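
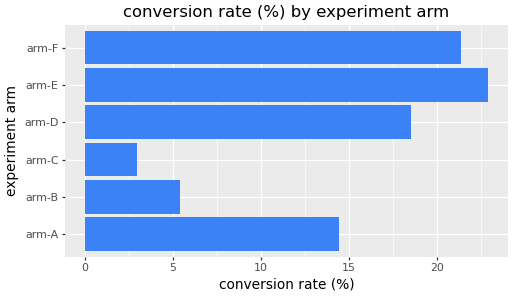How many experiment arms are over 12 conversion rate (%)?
Above 12: arm-A, arm-D, arm-E, arm-F.

4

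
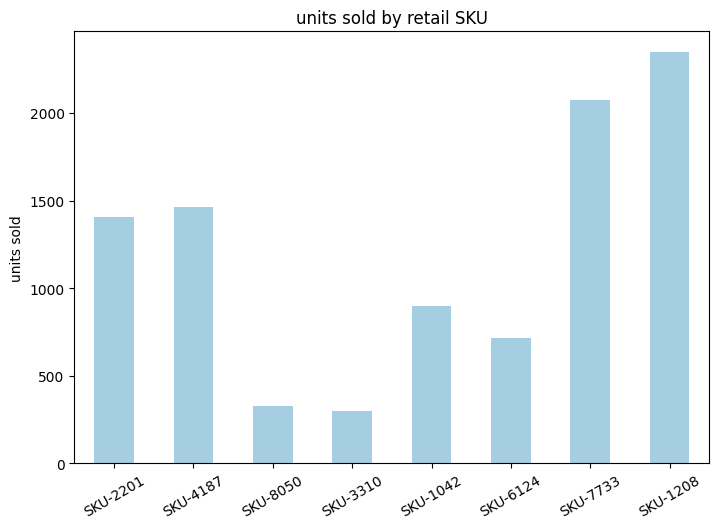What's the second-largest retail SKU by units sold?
SKU-7733

Top 3: SKU-1208 ≈ 2400, SKU-7733 ≈ 2000, SKU-4187 ≈ 1400.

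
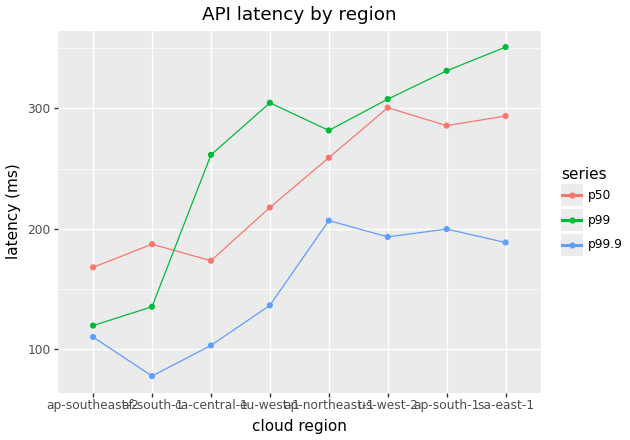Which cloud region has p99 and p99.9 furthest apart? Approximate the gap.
eu-west-1, ≈ 175 ms

eu-west-1: p99 ≈ 300, p99.9 ≈ 125 → gap ≈ 175. Next-largest (sa-east-1) is only ≈ 150.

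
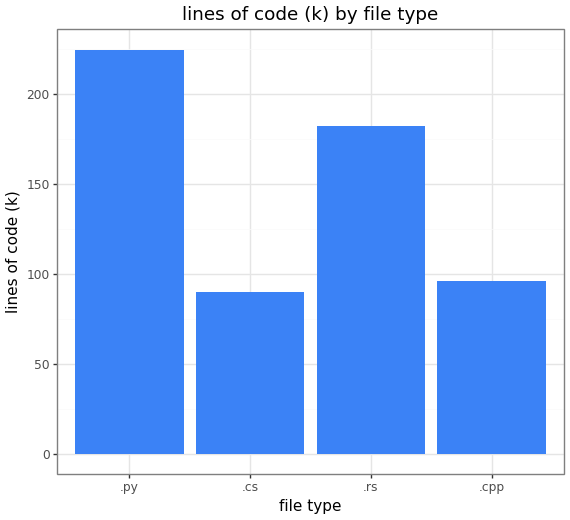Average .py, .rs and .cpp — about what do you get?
(220 + 180 + 100) / 3 ≈ 167.

≈ 167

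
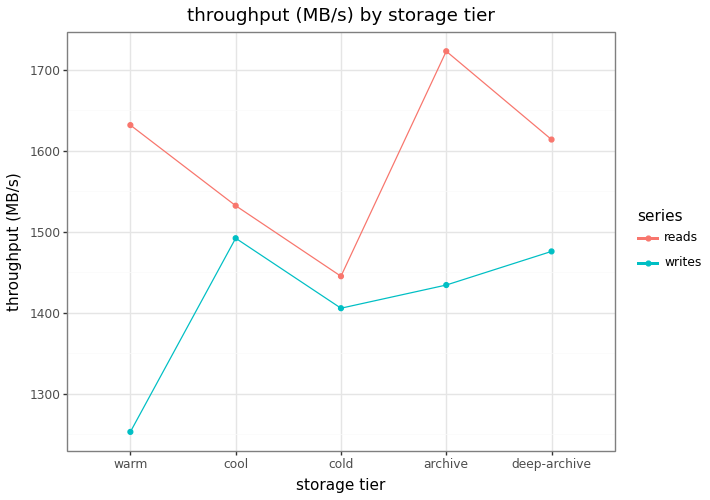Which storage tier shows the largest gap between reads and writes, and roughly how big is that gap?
warm, ≈ 400 MB/s

warm: reads ≈ 1650, writes ≈ 1250 → gap ≈ 400. Next-largest (archive) is only ≈ 250.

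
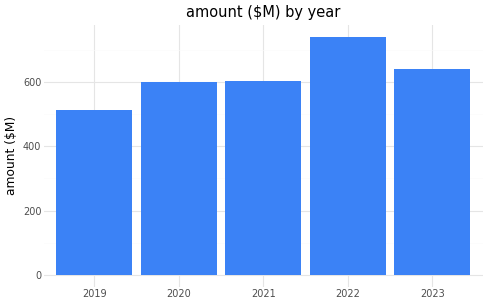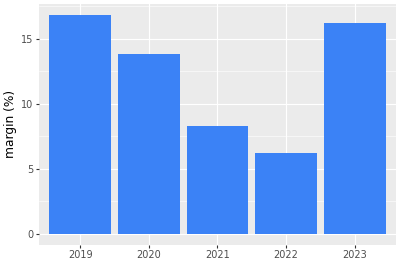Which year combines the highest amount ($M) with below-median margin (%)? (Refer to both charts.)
Chart 2 median margin (%) ≈ 14; below-median years: 2021, 2022. Among those, 2022 has the highest amount ($M) (≈ 700).

2022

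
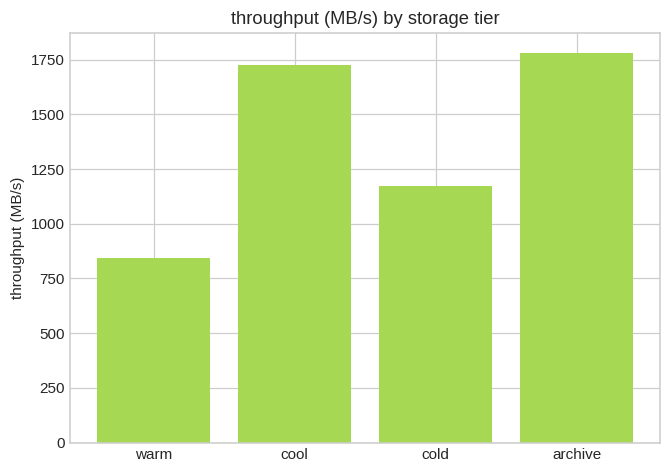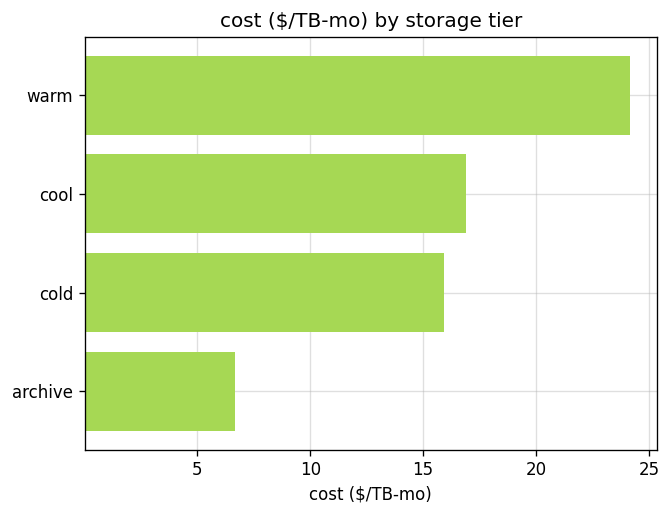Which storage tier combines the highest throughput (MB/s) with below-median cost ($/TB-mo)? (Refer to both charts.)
archive

Chart 2 median cost ($/TB-mo) ≈ 15; below-median storage tiers: cold, archive. Among those, archive has the highest throughput (MB/s) (≈ 1800).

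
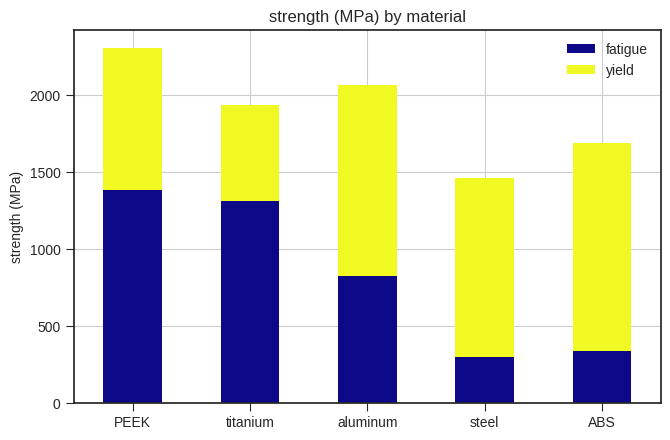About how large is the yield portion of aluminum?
≈ 1200

yield top ≈ 2000, bottom ≈ 800; segment ≈ 1200.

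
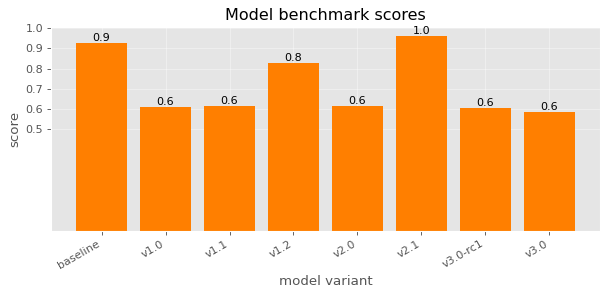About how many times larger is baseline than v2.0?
≈ 1.5×

baseline ≈ 0.9, v2.0 ≈ 0.6; 0.9/0.6 ≈ 1.5.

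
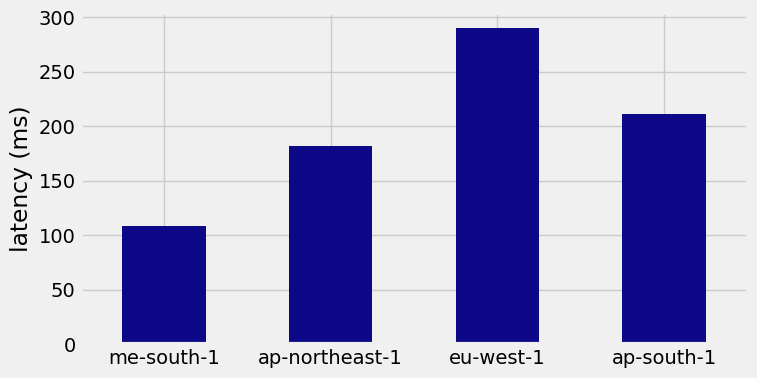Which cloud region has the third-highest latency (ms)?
ap-northeast-1

Top 4: eu-west-1 ≈ 300, ap-south-1 ≈ 200, ap-northeast-1 ≈ 175, me-south-1 ≈ 100.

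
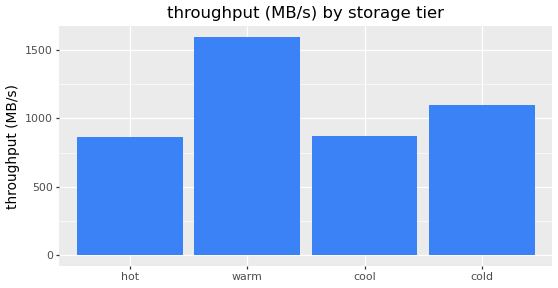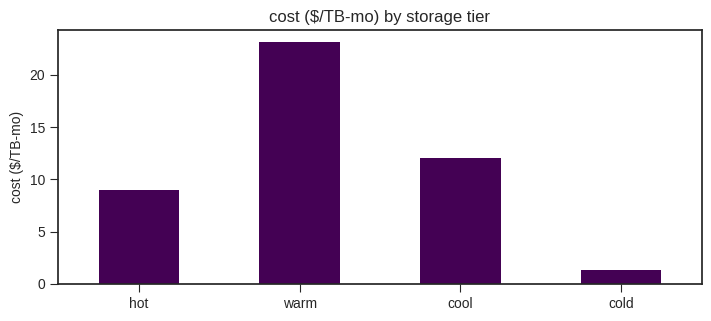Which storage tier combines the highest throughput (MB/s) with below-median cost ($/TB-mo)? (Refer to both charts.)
cold

Chart 2 median cost ($/TB-mo) ≈ 10; below-median storage tiers: hot, cold. Among those, cold has the highest throughput (MB/s) (≈ 1000).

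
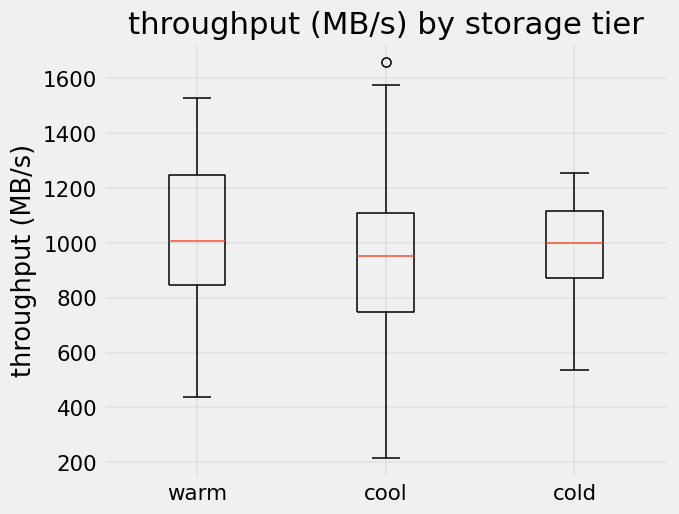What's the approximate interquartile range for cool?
≈ 360

Q3 ≈ 1110, Q1 ≈ 750; IQR ≈ 360.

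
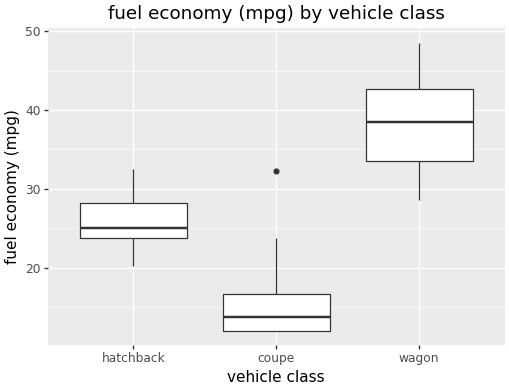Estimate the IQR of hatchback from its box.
Q3 ≈ 30, Q1 ≈ 25; IQR ≈ 5.

≈ 5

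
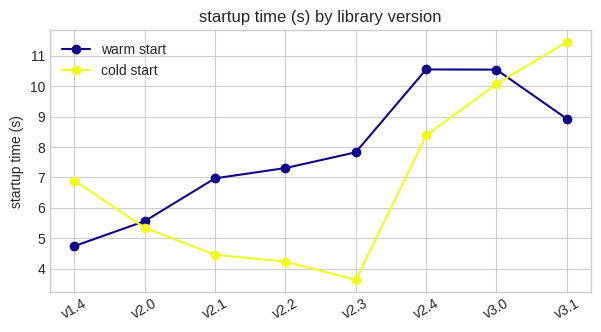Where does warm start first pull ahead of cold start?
v1.4: warm start ≈ 5 vs cold start ≈ 7 (not yet); v2.0: warm start ≈ 6 vs cold start ≈ 5 (first crossover).

v2.0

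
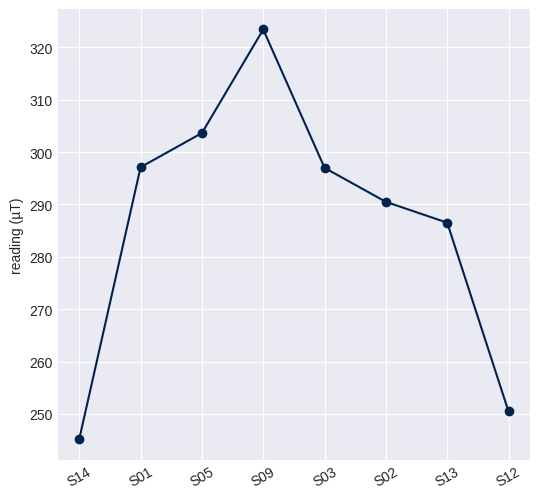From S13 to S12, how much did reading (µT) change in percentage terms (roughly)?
S13 ≈ 290, S12 ≈ 250; (250 − 290) / 290 ≈ -13.8%.

≈ -13.8%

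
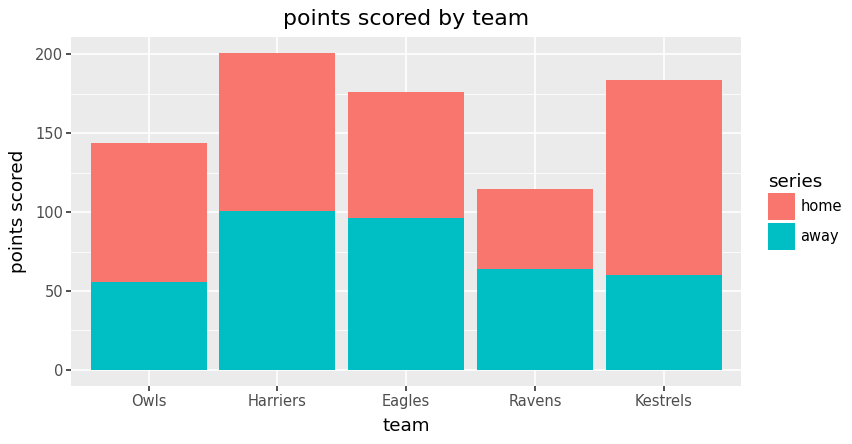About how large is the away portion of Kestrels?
≈ 60

away top ≈ 60, bottom ≈ 0; segment ≈ 60.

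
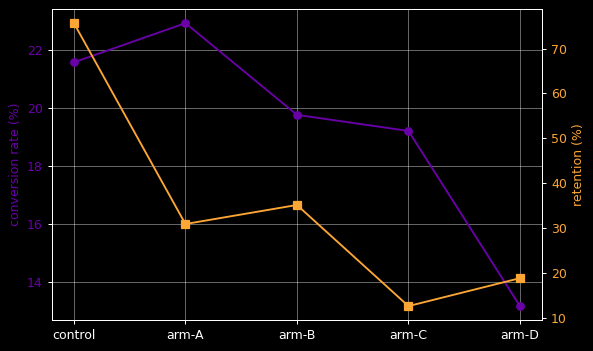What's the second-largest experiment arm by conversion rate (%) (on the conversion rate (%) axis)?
Top 3 (on the conversion rate (%) axis): arm-A ≈ 23, control ≈ 22, arm-B ≈ 20.

control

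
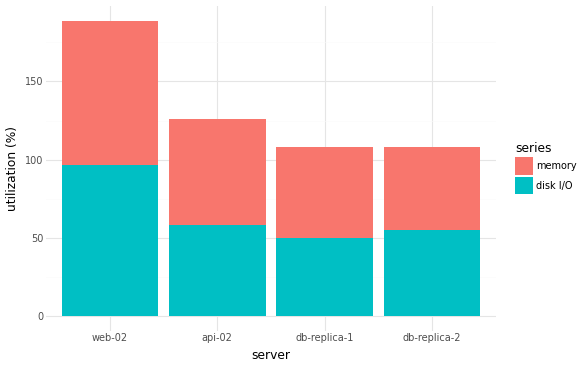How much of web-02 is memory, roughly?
≈ 80

memory top ≈ 180, bottom ≈ 100; segment ≈ 80.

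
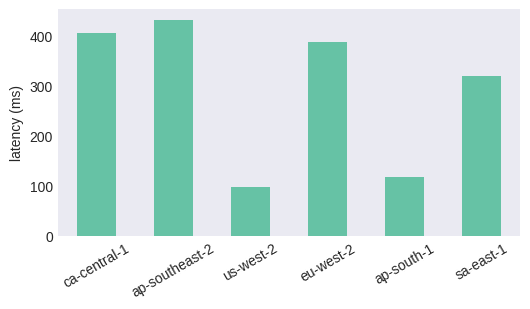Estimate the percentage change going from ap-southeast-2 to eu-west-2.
ap-southeast-2 ≈ 450, eu-west-2 ≈ 400; (400 − 450) / 450 ≈ -11.1%.

≈ -11.1%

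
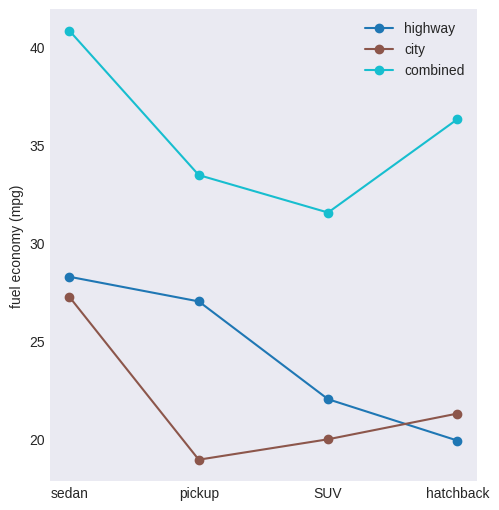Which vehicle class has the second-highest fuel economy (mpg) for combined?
Top 3 for combined: sedan ≈ 40, hatchback ≈ 36, pickup ≈ 34.

hatchback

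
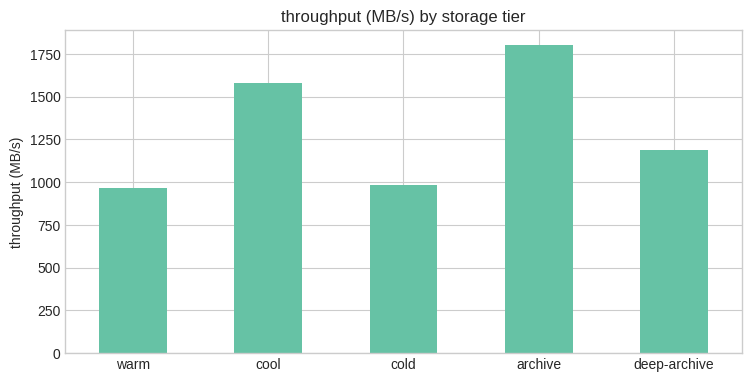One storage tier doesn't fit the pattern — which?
archive ≈ 1800; the rest sit between ≈ 1000 and ≈ 1600.

archive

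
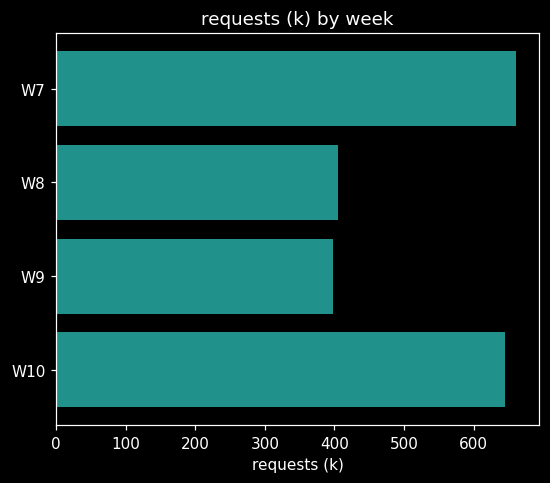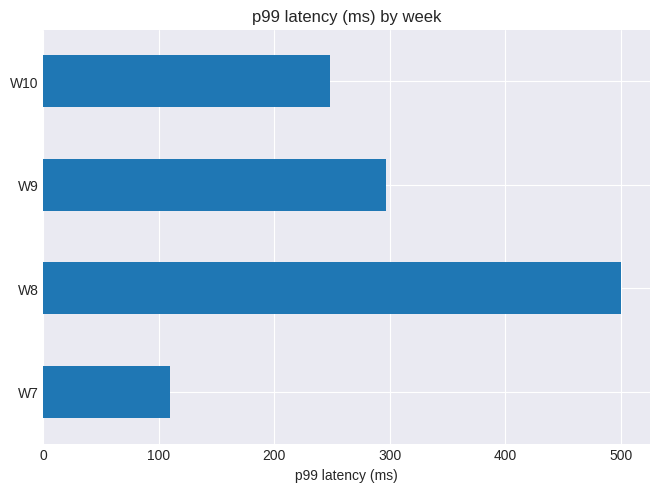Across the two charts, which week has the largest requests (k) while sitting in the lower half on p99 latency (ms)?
Chart 2 median p99 latency (ms) ≈ 250; below-median weeks: W7, W10. Among those, W7 has the highest requests (k) (≈ 700).

W7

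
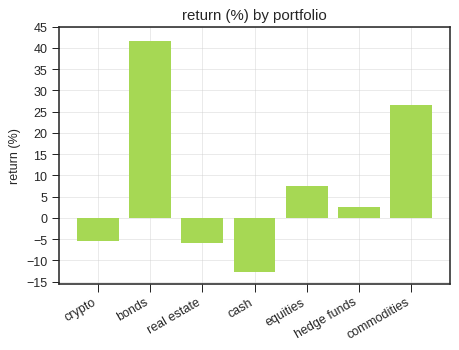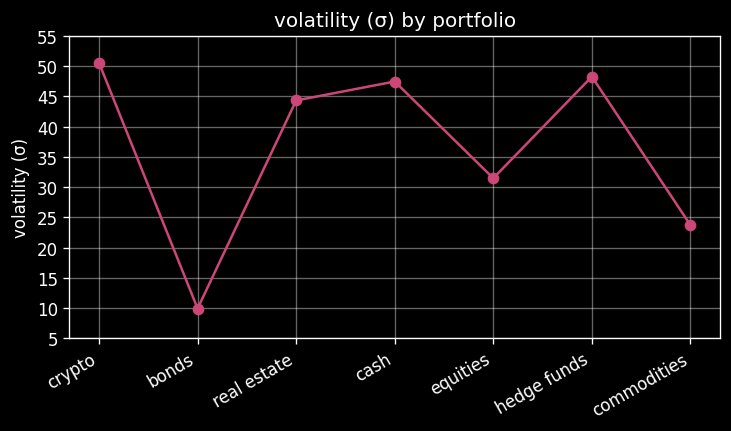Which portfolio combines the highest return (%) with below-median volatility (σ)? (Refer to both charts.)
Chart 2 median volatility (σ) ≈ 45; below-median portfolios: bonds, equities, commodities. Among those, bonds has the highest return (%) (≈ 40).

bonds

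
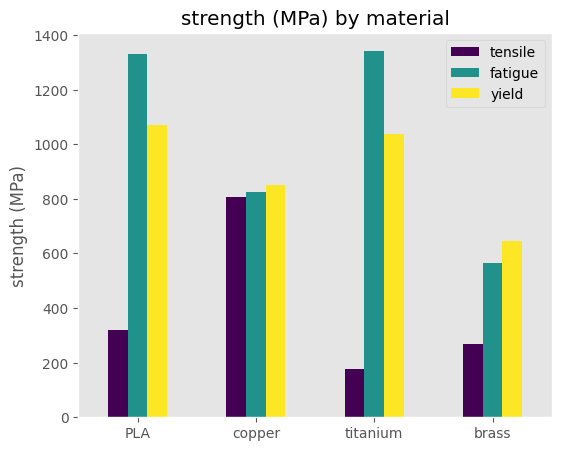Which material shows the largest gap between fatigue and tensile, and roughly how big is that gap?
titanium, ≈ 1200 MPa

titanium: fatigue ≈ 1400, tensile ≈ 200 → gap ≈ 1200. Next-largest (PLA) is only ≈ 1000.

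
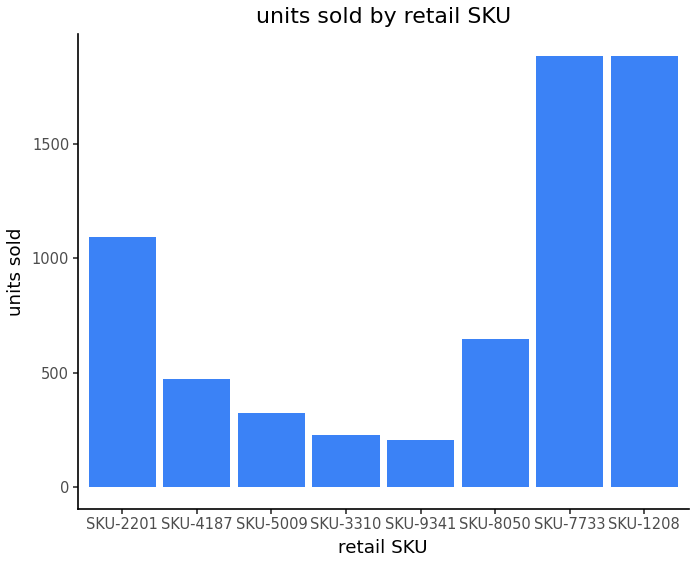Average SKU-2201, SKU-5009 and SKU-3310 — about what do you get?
(1000 + 400 + 200) / 3 ≈ 533.

≈ 533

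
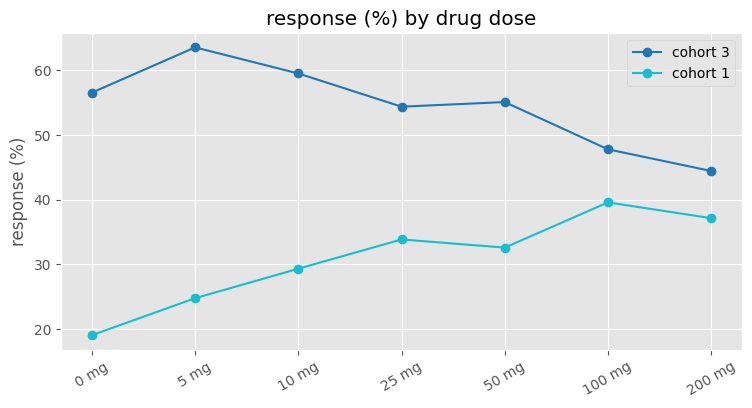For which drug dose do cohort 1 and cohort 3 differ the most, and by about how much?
5 mg: cohort 1 ≈ 25, cohort 3 ≈ 65 → gap ≈ 40. Next-largest (0 mg) is only ≈ 35.

5 mg, ≈ 40 %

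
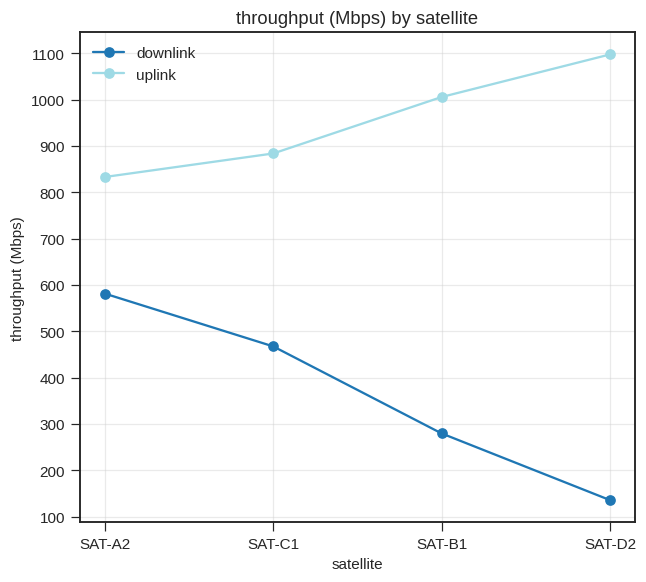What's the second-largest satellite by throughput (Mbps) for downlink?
SAT-C1

Top 3 for downlink: SAT-A2 ≈ 600, SAT-C1 ≈ 500, SAT-B1 ≈ 300.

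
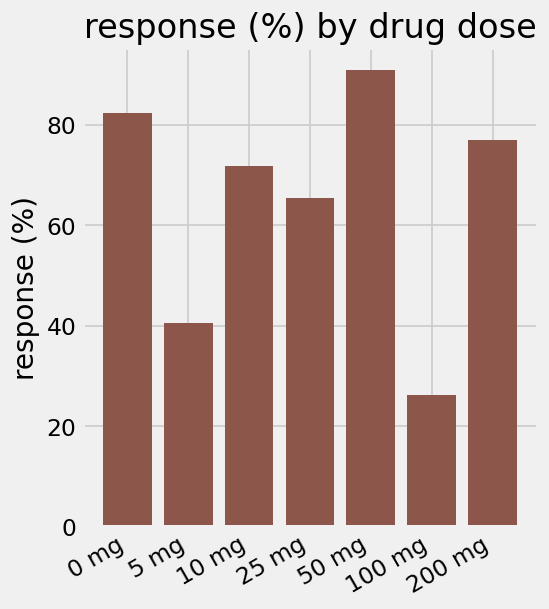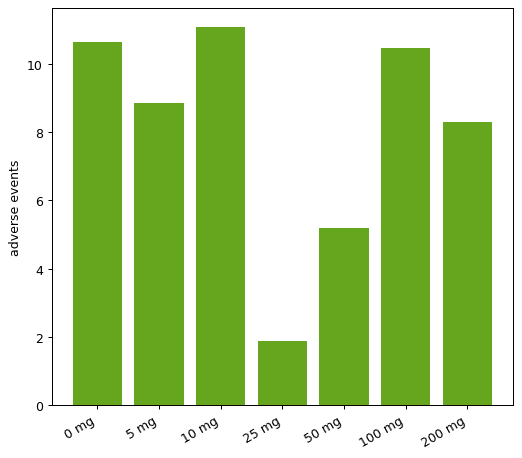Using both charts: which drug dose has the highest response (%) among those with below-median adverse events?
Chart 2 median adverse events ≈ 8; below-median drug doses: 25 mg, 50 mg, 200 mg. Among those, 50 mg has the highest response (%) (≈ 90).

50 mg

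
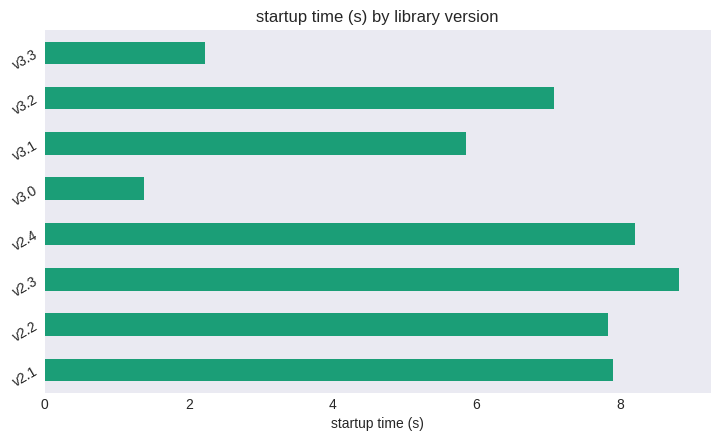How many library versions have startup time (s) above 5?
Above 5: v2.1, v2.2, v2.3, v2.4, v3.1, v3.2.

6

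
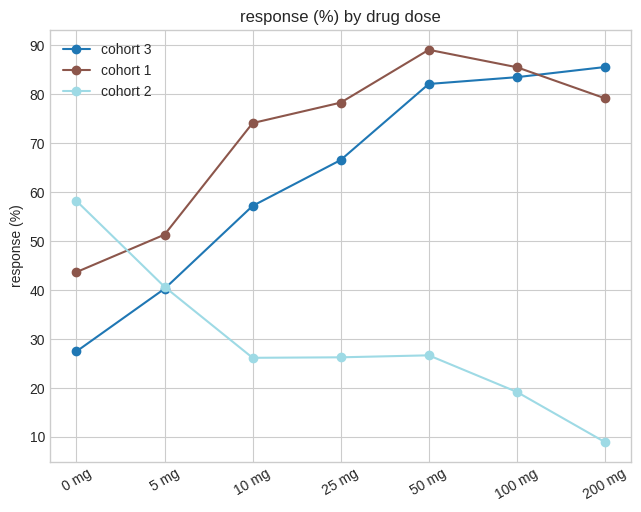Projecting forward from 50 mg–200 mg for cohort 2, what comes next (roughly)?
≈ 0

Last three: 30, 20, 10 → slope ≈ -10/step → next ≈ 0.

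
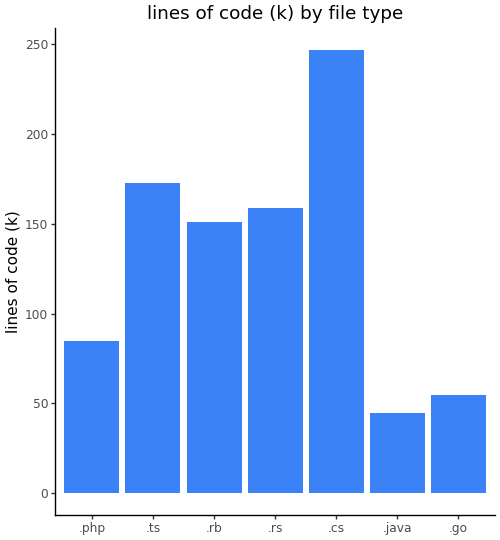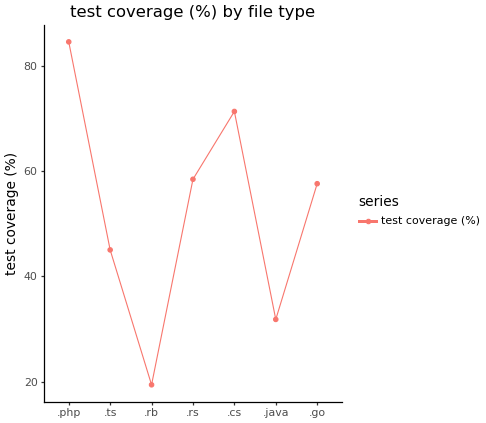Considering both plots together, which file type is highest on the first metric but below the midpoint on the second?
Chart 2 median test coverage (%) ≈ 60; below-median file types: .ts, .rb, .java. Among those, .ts has the highest lines of code (k) (≈ 175).

.ts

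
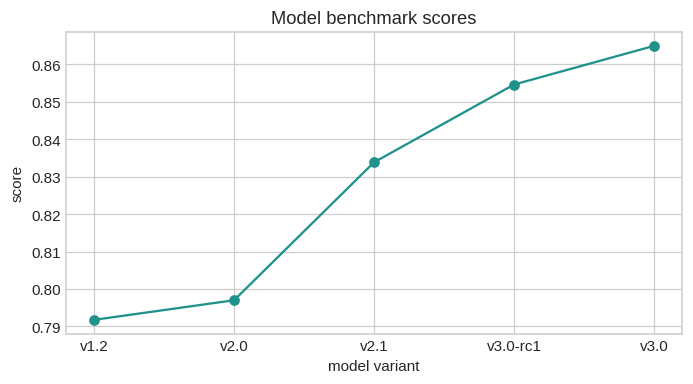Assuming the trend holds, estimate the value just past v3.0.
Last three: 0.83, 0.85, 0.86 → slope ≈ 0.015/step → next ≈ 0.875.

≈ 0.875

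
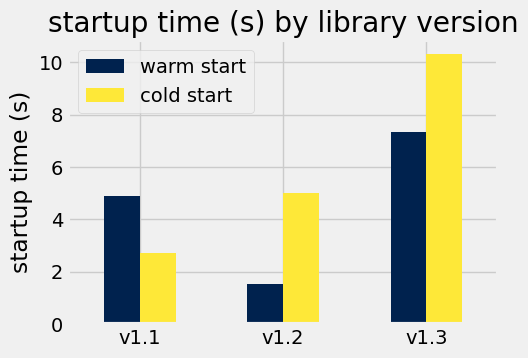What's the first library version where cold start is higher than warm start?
v1.2

v1.1: cold start ≈ 3 vs warm start ≈ 5 (not yet); v1.2: cold start ≈ 5 vs warm start ≈ 2 (first crossover).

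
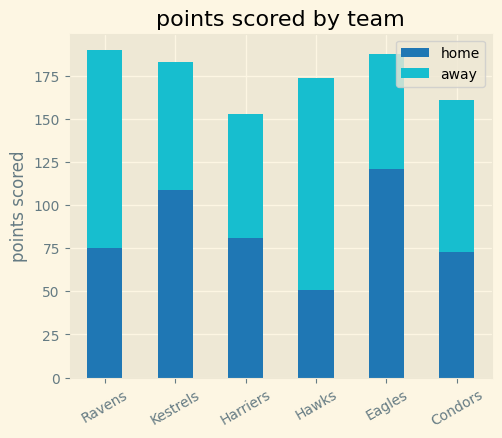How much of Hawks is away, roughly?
away top ≈ 180, bottom ≈ 60; segment ≈ 120.

≈ 120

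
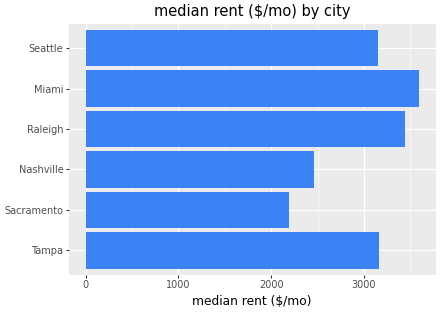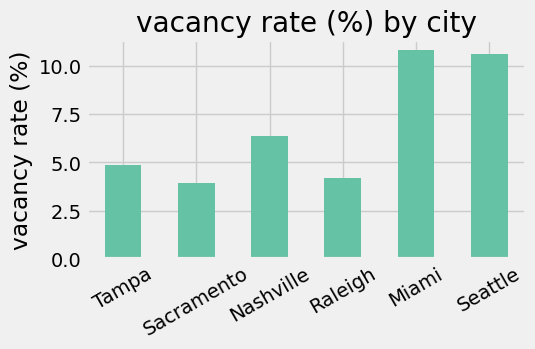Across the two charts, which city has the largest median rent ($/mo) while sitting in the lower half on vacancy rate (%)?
Chart 2 median vacancy rate (%) ≈ 6; below-median cities: Tampa, Sacramento, Raleigh. Among those, Raleigh has the highest median rent ($/mo) (≈ 3500).

Raleigh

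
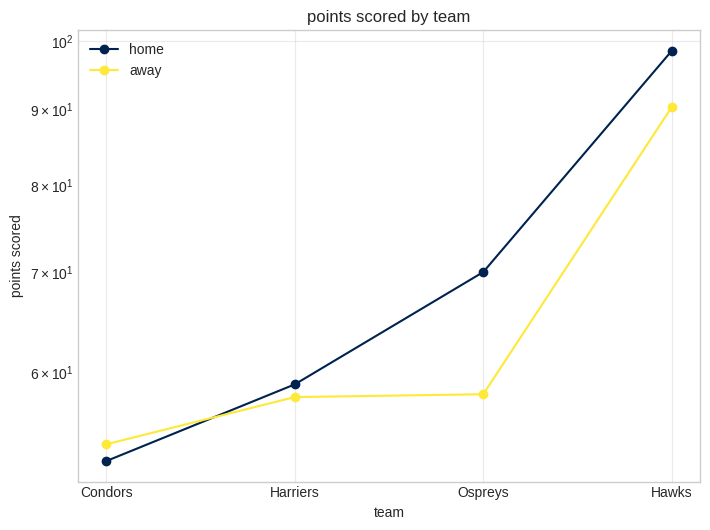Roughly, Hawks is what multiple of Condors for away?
Hawks ≈ 90, Condors ≈ 55; 90/55 ≈ 1.64.

≈ 1.64×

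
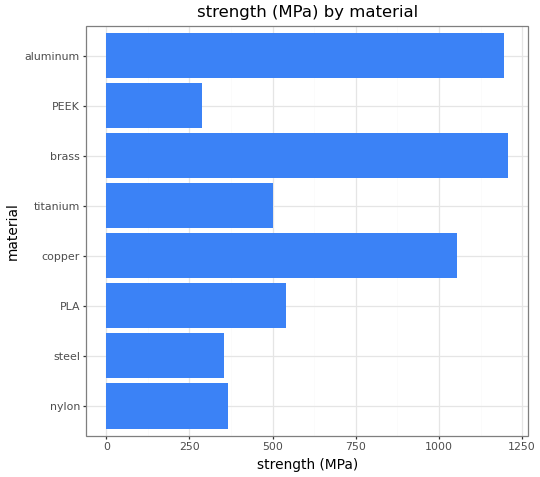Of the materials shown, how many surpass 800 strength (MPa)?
Above 800: copper, brass, aluminum.

3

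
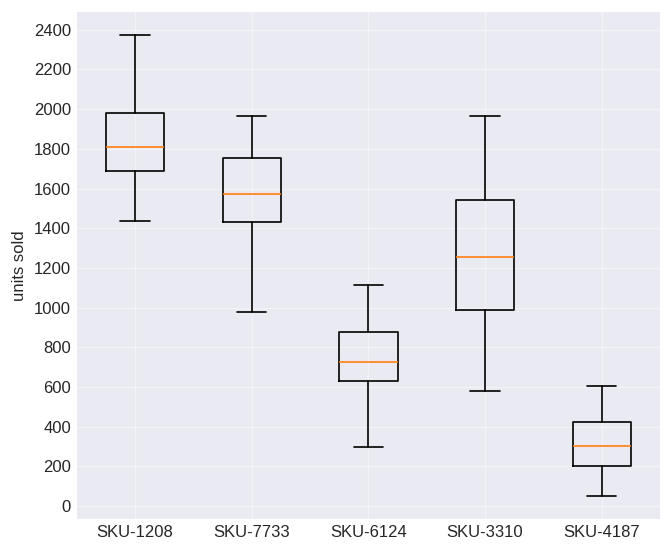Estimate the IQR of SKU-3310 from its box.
≈ 600

Q3 ≈ 1600, Q1 ≈ 1000; IQR ≈ 600.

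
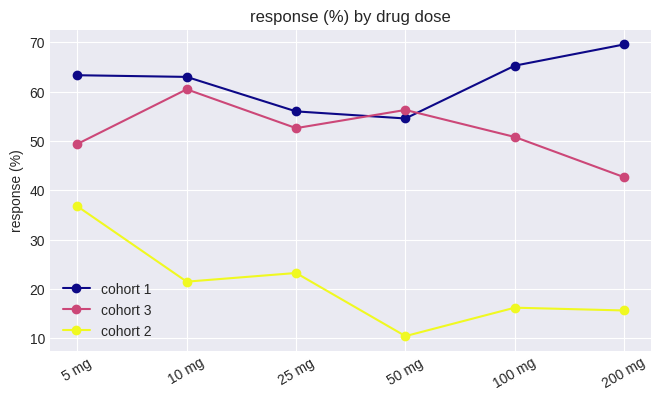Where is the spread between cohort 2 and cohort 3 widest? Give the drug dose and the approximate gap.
50 mg: cohort 2 ≈ 10, cohort 3 ≈ 55 → gap ≈ 45. Next-largest (10 mg) is only ≈ 40.

50 mg, ≈ 45 %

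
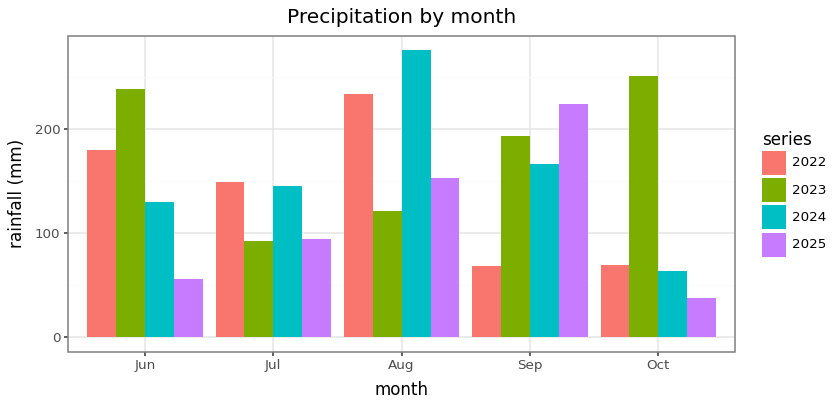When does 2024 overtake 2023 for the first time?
Jul

Jun: 2024 ≈ 125 vs 2023 ≈ 250 (not yet); Jul: 2024 ≈ 150 vs 2023 ≈ 100 (first crossover).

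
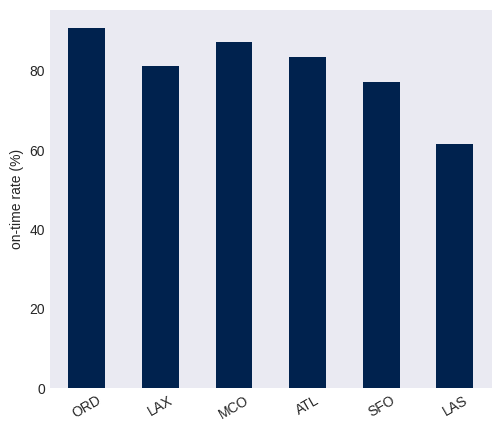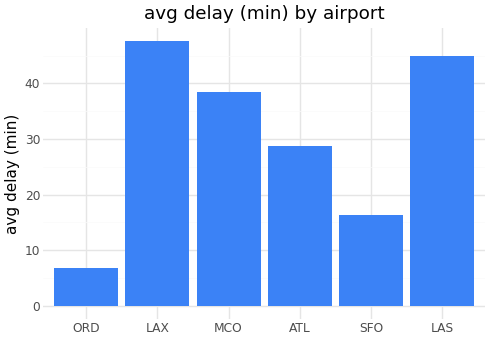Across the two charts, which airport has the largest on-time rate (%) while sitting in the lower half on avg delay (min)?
ORD

Chart 2 median avg delay (min) ≈ 35; below-median airports: ORD, ATL, SFO. Among those, ORD has the highest on-time rate (%) (≈ 90).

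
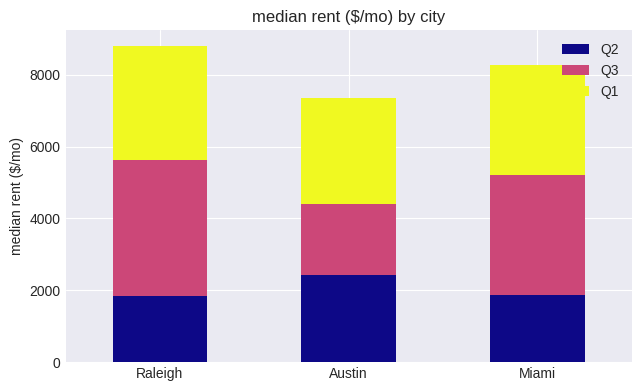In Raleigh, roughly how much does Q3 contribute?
Q3 top ≈ 6000, bottom ≈ 2000; segment ≈ 4000.

≈ 4000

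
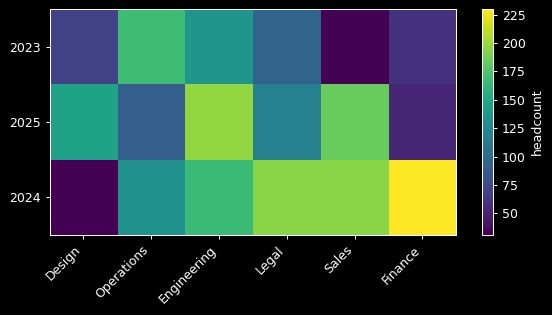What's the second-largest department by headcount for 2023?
Top 3 for 2023: Operations ≈ 160, Engineering ≈ 140, Legal ≈ 100.

Engineering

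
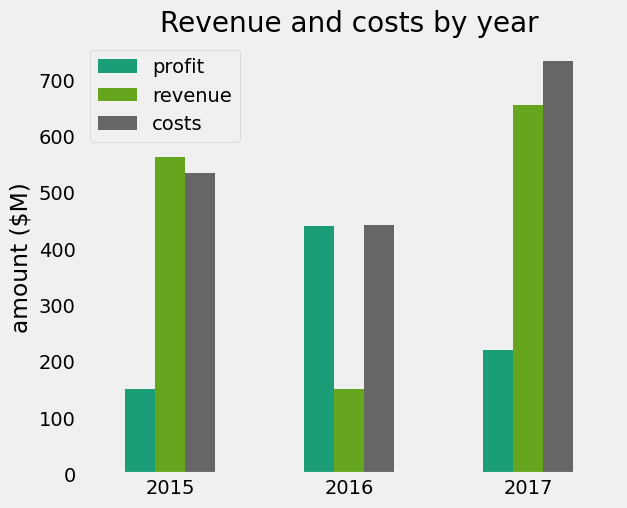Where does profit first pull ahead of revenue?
2016

2015: profit ≈ 200 vs revenue ≈ 600 (not yet); 2016: profit ≈ 400 vs revenue ≈ 200 (first crossover).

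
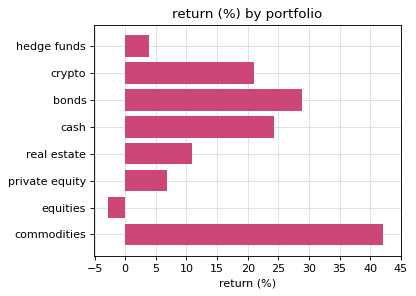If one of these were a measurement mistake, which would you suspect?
commodities ≈ 40; the rest sit between ≈ -5 and ≈ 30.

commodities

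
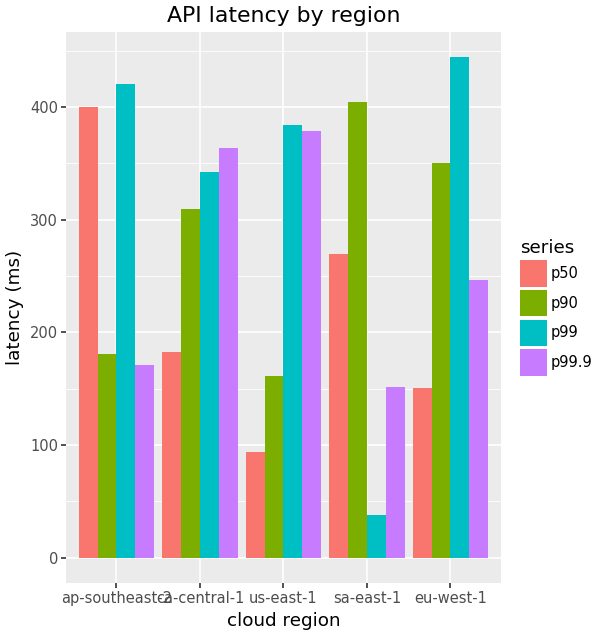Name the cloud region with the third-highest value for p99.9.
eu-west-1

Top 4 for p99.9: us-east-1 ≈ 400, ca-central-1 ≈ 350, eu-west-1 ≈ 250, ap-southeast-2 ≈ 150.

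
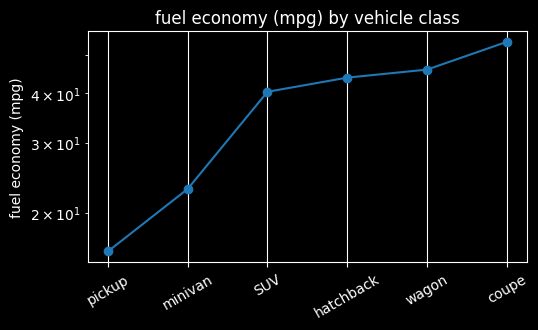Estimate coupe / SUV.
≈ 1.38×

coupe ≈ 55, SUV ≈ 40; 55/40 ≈ 1.38.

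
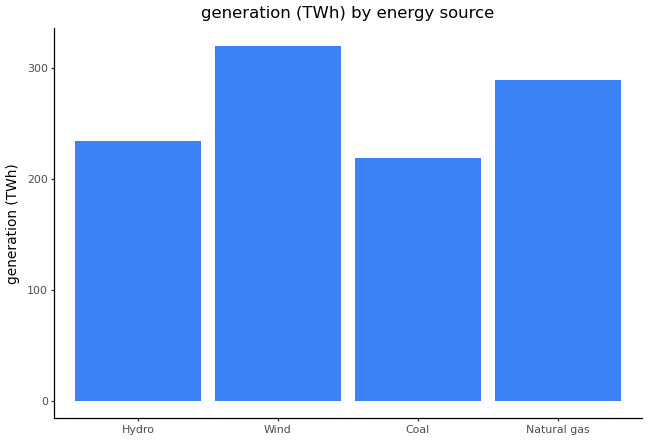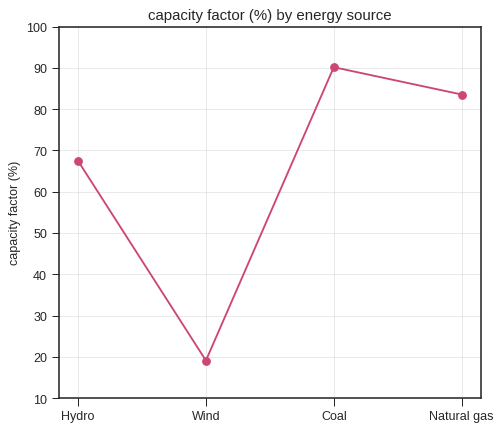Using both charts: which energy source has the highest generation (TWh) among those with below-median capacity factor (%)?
Chart 2 median capacity factor (%) ≈ 80; below-median energy sources: Hydro, Wind. Among those, Wind has the highest generation (TWh) (≈ 300).

Wind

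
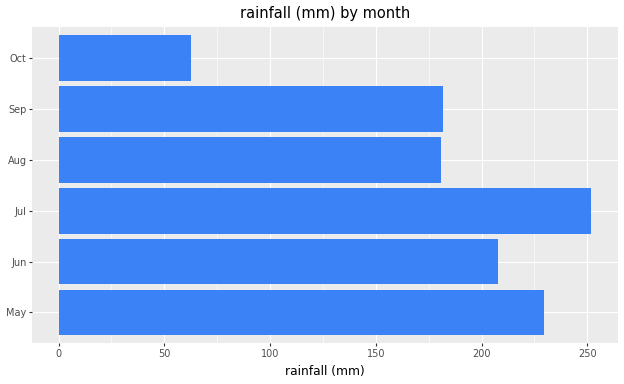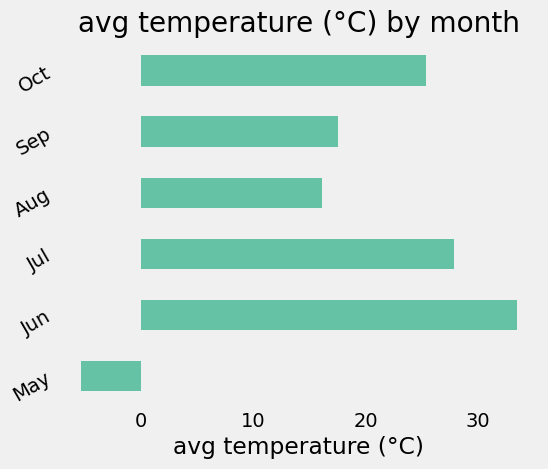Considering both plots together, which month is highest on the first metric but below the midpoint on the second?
May

Chart 2 median avg temperature (°C) ≈ 20; below-median months: May, Aug, Sep. Among those, May has the highest rainfall (mm) (≈ 225).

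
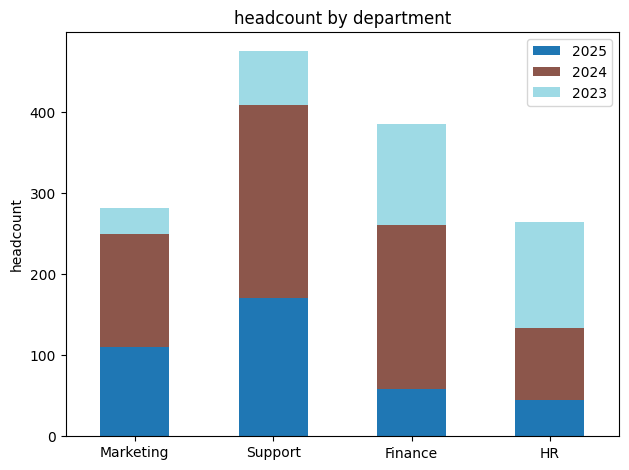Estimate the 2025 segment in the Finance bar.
≈ 50

2025 top ≈ 50, bottom ≈ 0; segment ≈ 50.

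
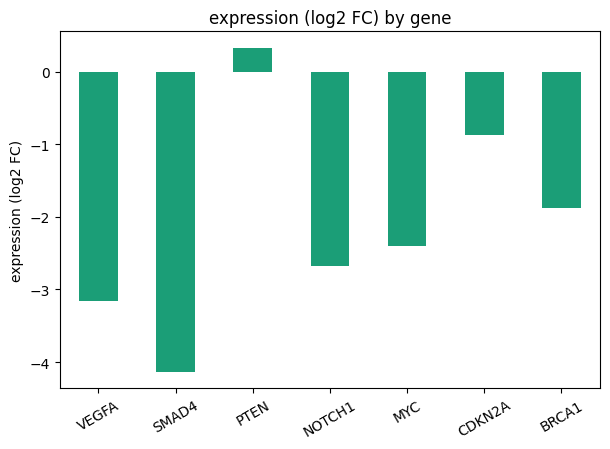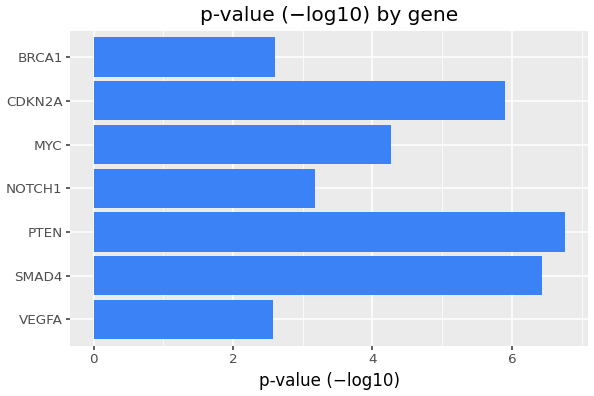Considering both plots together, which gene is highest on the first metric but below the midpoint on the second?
BRCA1

Chart 2 median p-value (−log10) ≈ 4; below-median genes: VEGFA, NOTCH1, BRCA1. Among those, BRCA1 has the highest expression (log2 FC) (≈ -1.9).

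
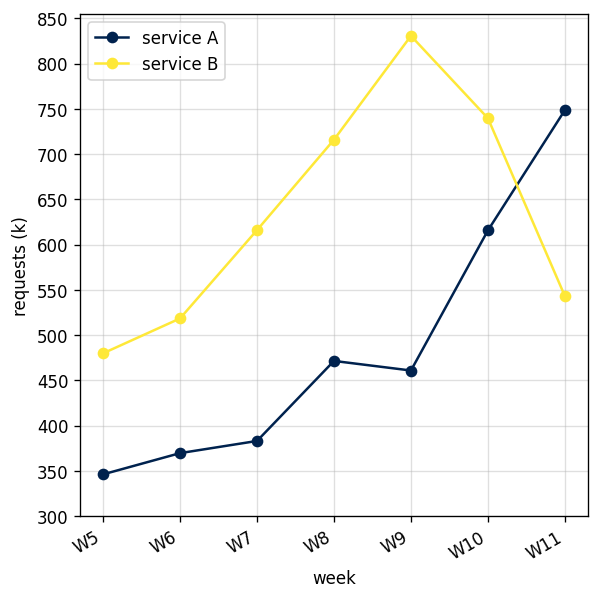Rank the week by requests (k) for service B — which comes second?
Top 3 for service B: W9 ≈ 850, W10 ≈ 750, W8 ≈ 700.

W10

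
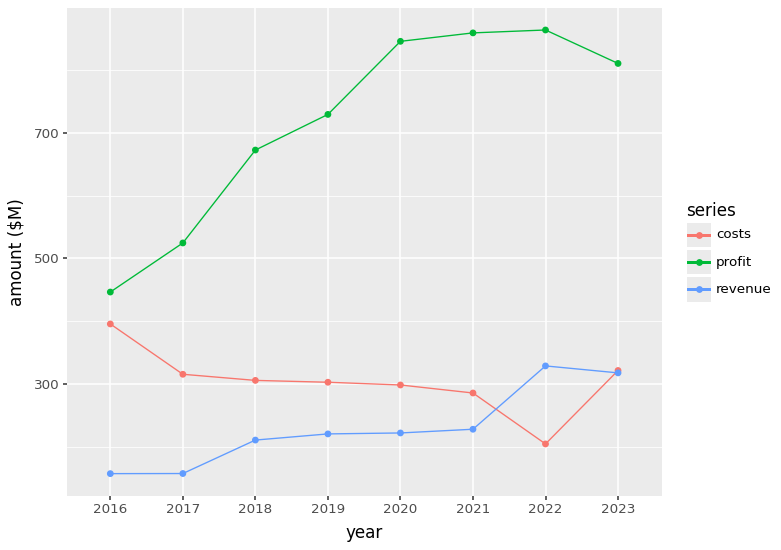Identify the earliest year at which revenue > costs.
2022

2021: revenue ≈ 200 vs costs ≈ 300 (not yet); 2022: revenue ≈ 300 vs costs ≈ 200 (first crossover).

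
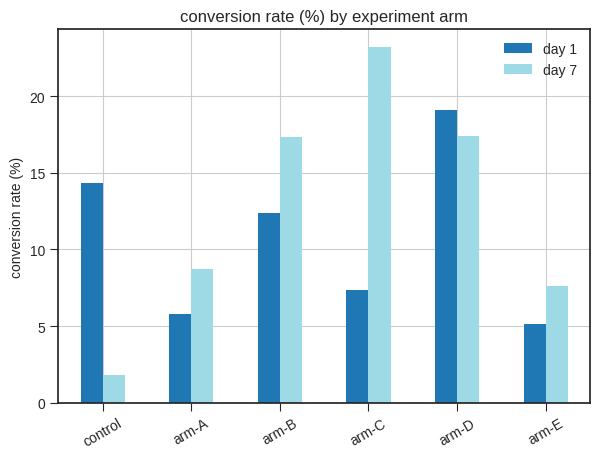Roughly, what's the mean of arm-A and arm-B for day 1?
≈ 9

(6 + 12) / 2 ≈ 9.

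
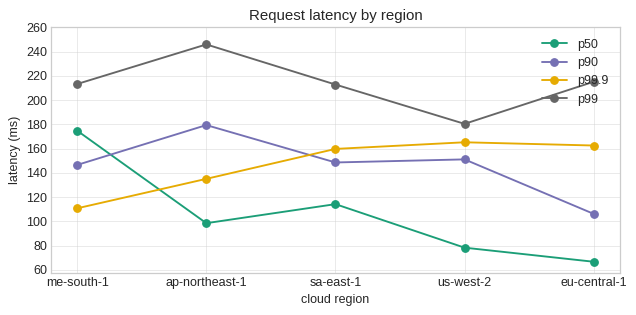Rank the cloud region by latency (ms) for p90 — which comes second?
Top 3 for p90: ap-northeast-1 ≈ 180, us-west-2 ≈ 160, sa-east-1 ≈ 140.

us-west-2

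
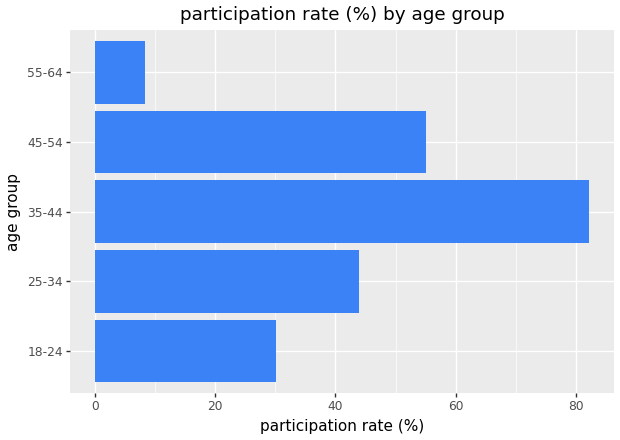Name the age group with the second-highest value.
45-54

Top 3: 35-44 ≈ 80, 45-54 ≈ 60, 25-34 ≈ 40.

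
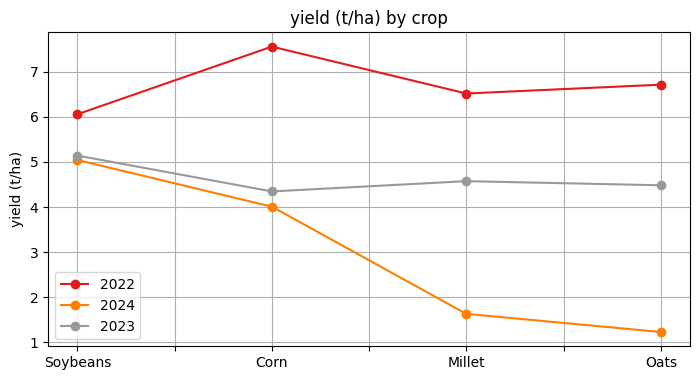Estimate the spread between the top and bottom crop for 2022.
Max Corn ≈ 8, min Soybeans ≈ 6; range ≈ 2.

≈ 2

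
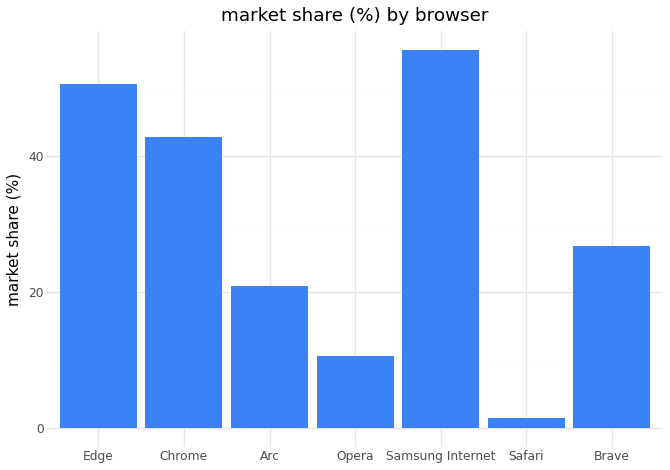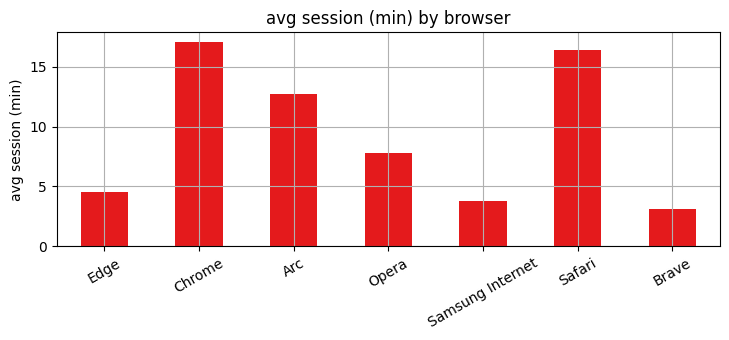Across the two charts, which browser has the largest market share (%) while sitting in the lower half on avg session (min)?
Samsung Internet

Chart 2 median avg session (min) ≈ 8; below-median browsers: Edge, Samsung Internet, Brave. Among those, Samsung Internet has the highest market share (%) (≈ 60).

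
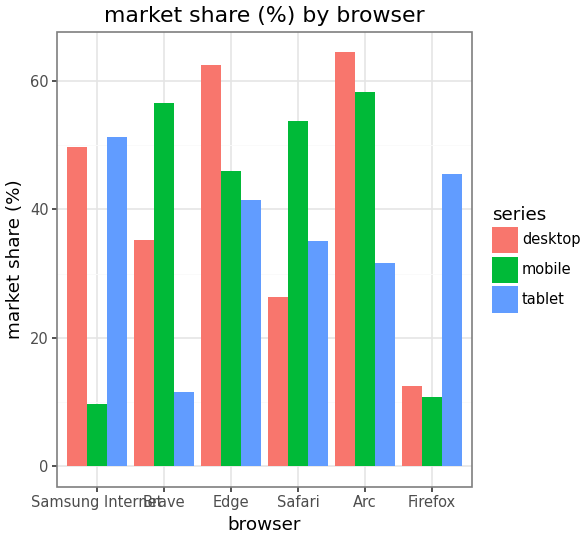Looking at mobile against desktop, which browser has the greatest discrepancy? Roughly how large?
Samsung Internet: mobile ≈ 10, desktop ≈ 50 → gap ≈ 40. Next-largest (Safari) is only ≈ 20.

Samsung Internet, ≈ 40 %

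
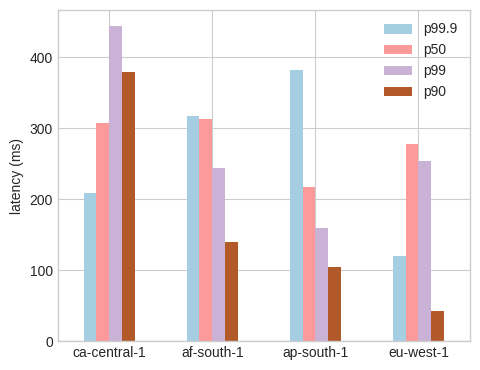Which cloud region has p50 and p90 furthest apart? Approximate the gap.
eu-west-1, ≈ 250 ms

eu-west-1: p50 ≈ 300, p90 ≈ 50 → gap ≈ 250. Next-largest (af-south-1) is only ≈ 150.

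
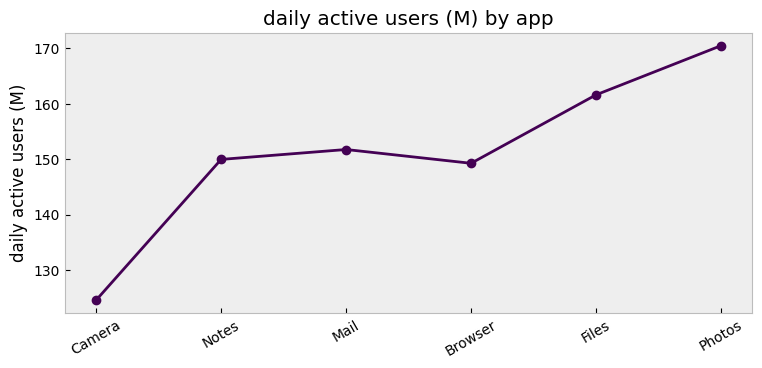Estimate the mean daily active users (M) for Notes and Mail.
≈ 150

(150 + 150) / 2 ≈ 150.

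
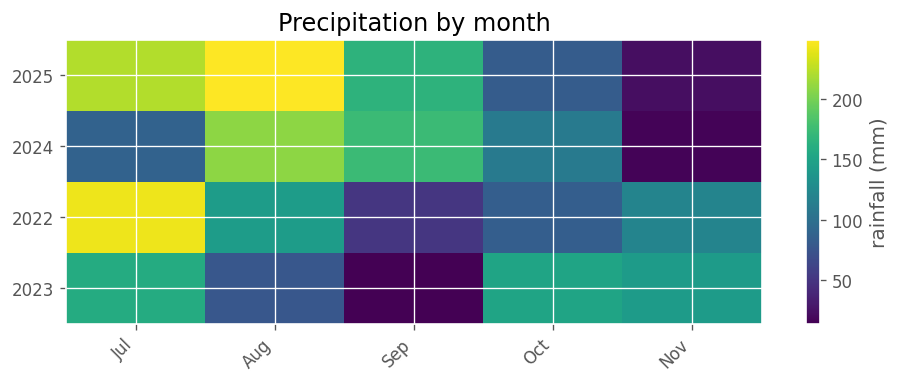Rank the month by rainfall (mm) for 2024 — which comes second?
Top 3 for 2024: Aug ≈ 200, Sep ≈ 180, Oct ≈ 120.

Sep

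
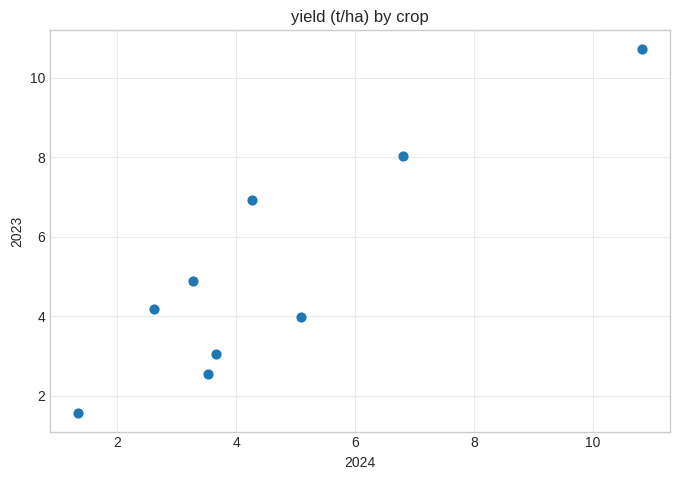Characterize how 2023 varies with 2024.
positive, strong

Points are positively correlated; strong (|r| ≈ 0.9).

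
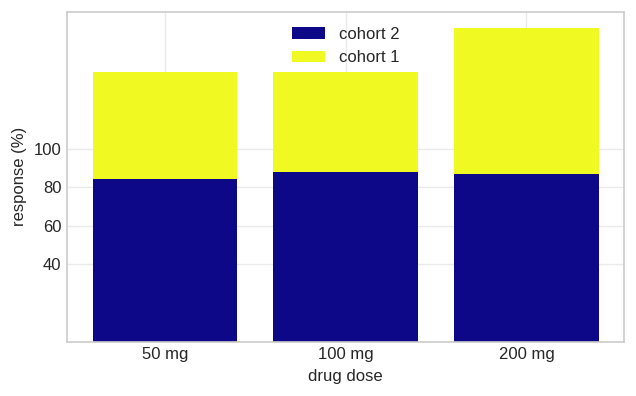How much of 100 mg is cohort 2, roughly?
cohort 2 top ≈ 80, bottom ≈ 0; segment ≈ 80.

≈ 80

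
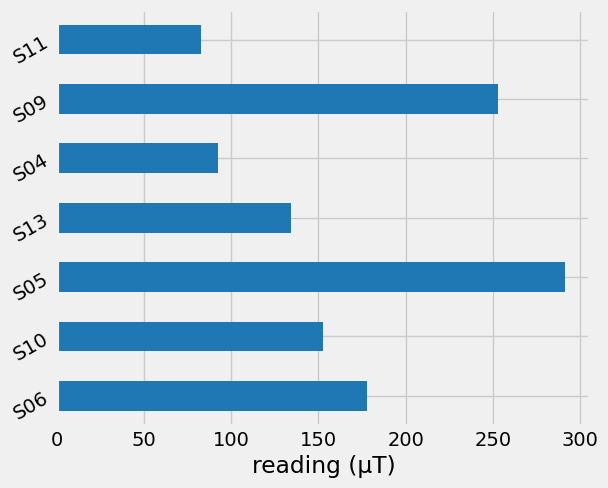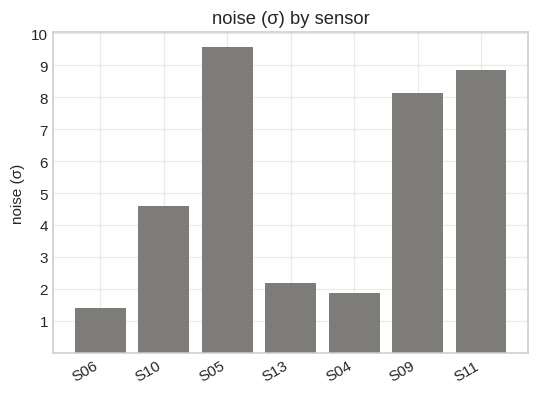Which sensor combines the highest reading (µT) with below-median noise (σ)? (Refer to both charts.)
Chart 2 median noise (σ) ≈ 5; below-median sensors: S06, S13, S04. Among those, S06 has the highest reading (µT) (≈ 200).

S06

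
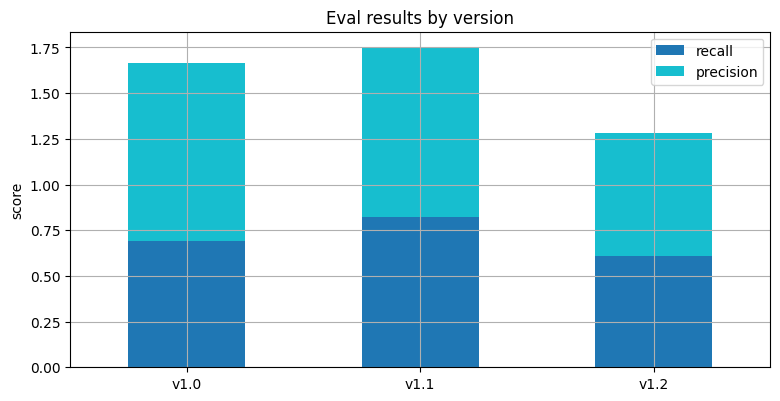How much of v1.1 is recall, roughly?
≈ 0.8

recall top ≈ 0.8, bottom ≈ 0.0; segment ≈ 0.8.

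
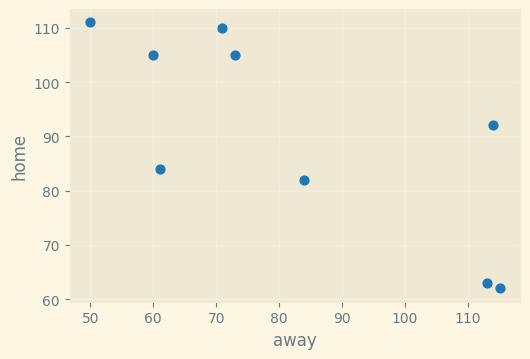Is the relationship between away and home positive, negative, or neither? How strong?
negative, strong

Points are negatively correlated; strong (|r| ≈ 0.8).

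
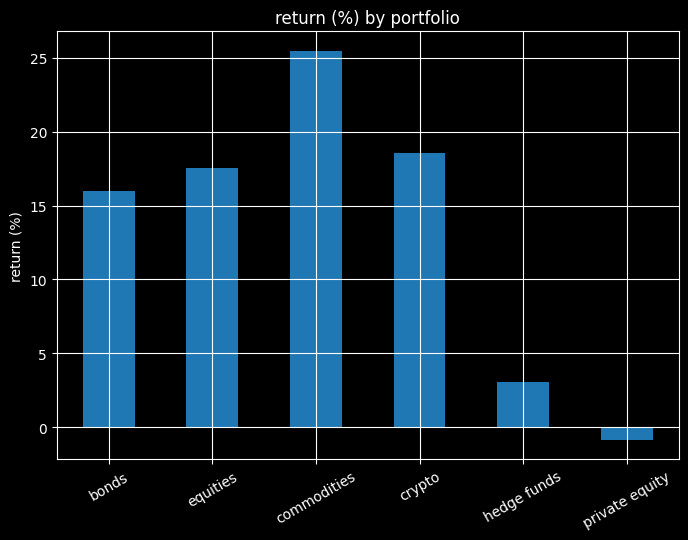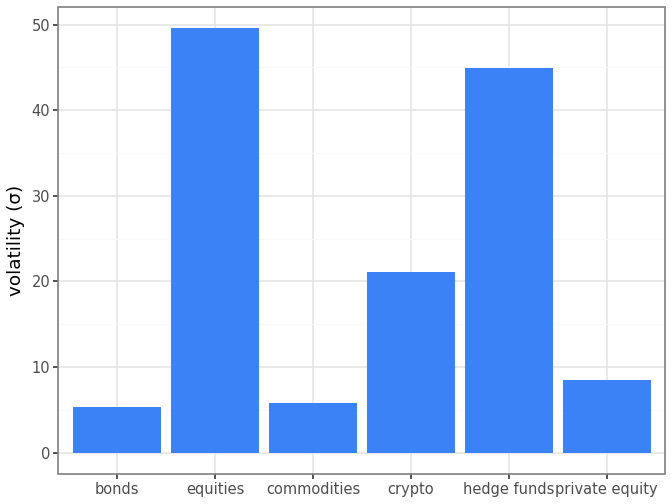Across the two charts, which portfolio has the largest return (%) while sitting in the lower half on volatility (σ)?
commodities

Chart 2 median volatility (σ) ≈ 15; below-median portfolios: bonds, commodities, private equity. Among those, commodities has the highest return (%) (≈ 25).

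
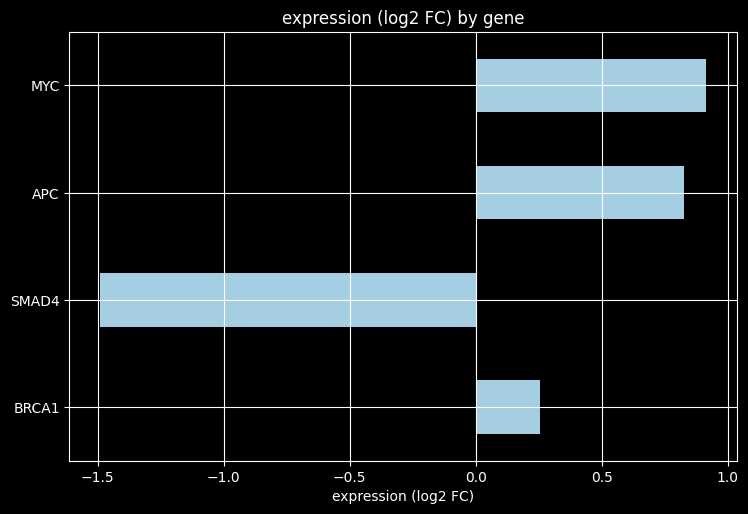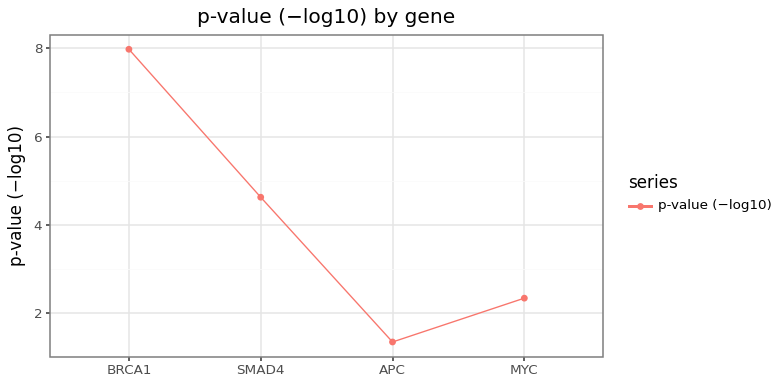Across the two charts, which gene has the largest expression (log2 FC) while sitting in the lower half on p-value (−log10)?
MYC

Chart 2 median p-value (−log10) ≈ 3; below-median genes: APC, MYC. Among those, MYC has the highest expression (log2 FC) (≈ 0.9).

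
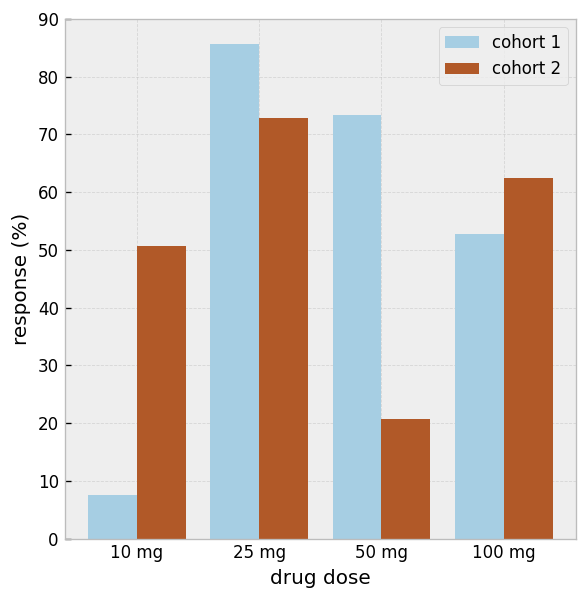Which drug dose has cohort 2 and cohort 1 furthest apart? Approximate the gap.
50 mg, ≈ 50 %

50 mg: cohort 2 ≈ 20, cohort 1 ≈ 70 → gap ≈ 50. Next-largest (10 mg) is only ≈ 40.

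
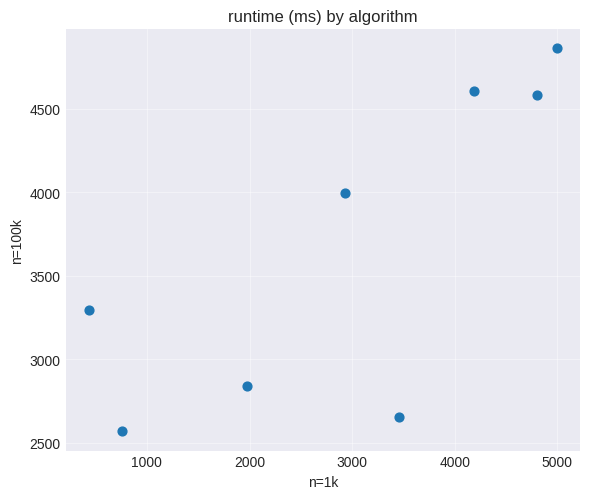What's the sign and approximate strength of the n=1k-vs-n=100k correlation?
positive, strong

Points are positively correlated; strong (|r| ≈ 0.8).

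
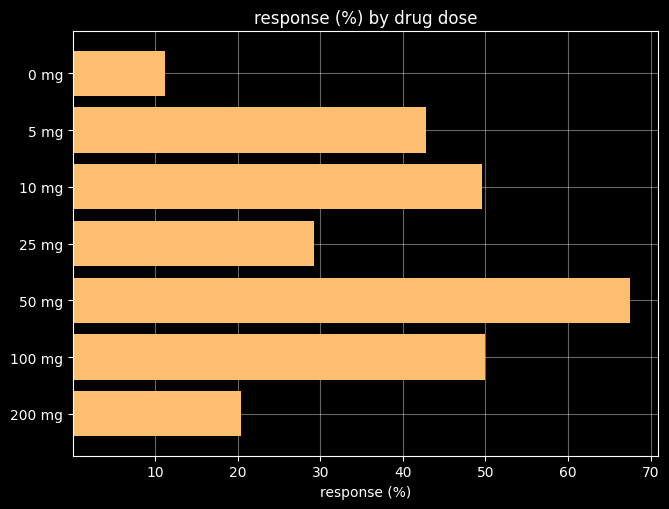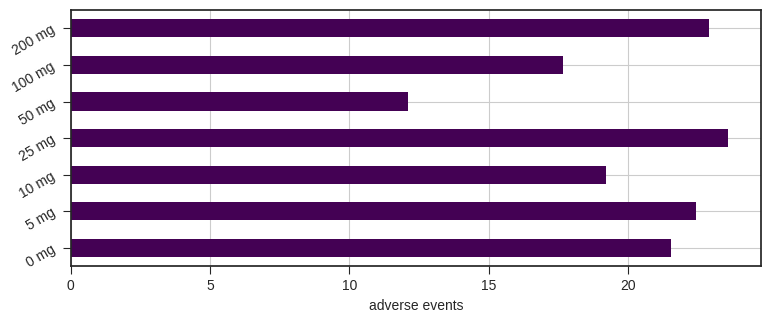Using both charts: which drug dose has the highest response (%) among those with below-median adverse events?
Chart 2 median adverse events ≈ 20; below-median drug doses: 10 mg, 50 mg, 100 mg. Among those, 50 mg has the highest response (%) (≈ 70).

50 mg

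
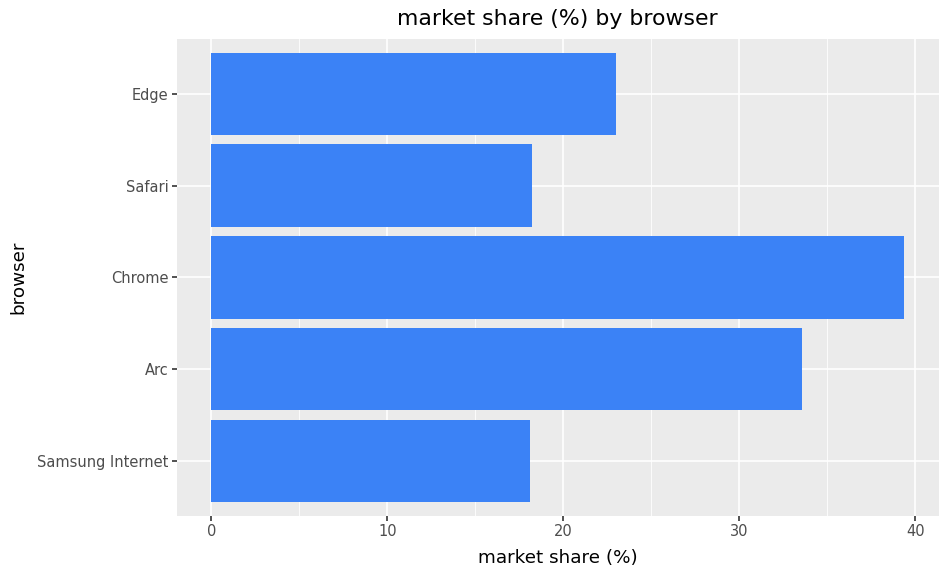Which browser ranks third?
Top 4: Chrome ≈ 40, Arc ≈ 35, Edge ≈ 25, Safari ≈ 20.

Edge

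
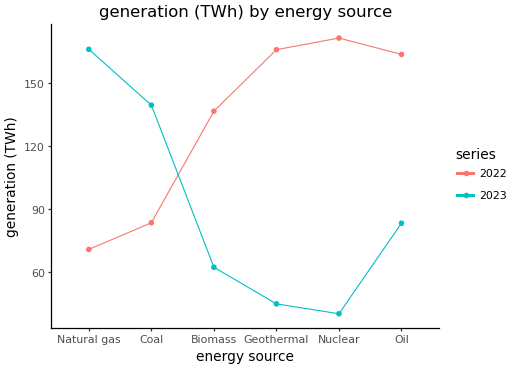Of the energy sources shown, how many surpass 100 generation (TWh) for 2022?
Above 100: Biomass, Geothermal, Nuclear, Oil.

4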